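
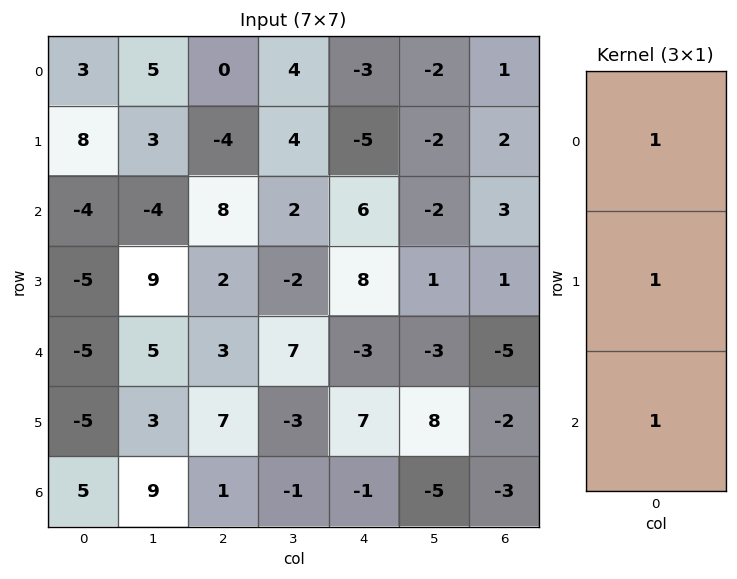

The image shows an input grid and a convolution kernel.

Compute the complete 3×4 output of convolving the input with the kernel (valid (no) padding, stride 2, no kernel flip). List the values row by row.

7 4 -2 6
-14 13 11 -1
-5 11 3 -10

Output[0,0]: The receptive field on the input at this output position is [3 / 8 / -4]. Elementwise product with the kernel and sum: 3·1 + 8·1 + -4·1.
Output[0,1]: The receptive field on the input at this output position is [0 / -4 / 8]. Elementwise product with the kernel and sum: 0·1 + -4·1 + 8·1.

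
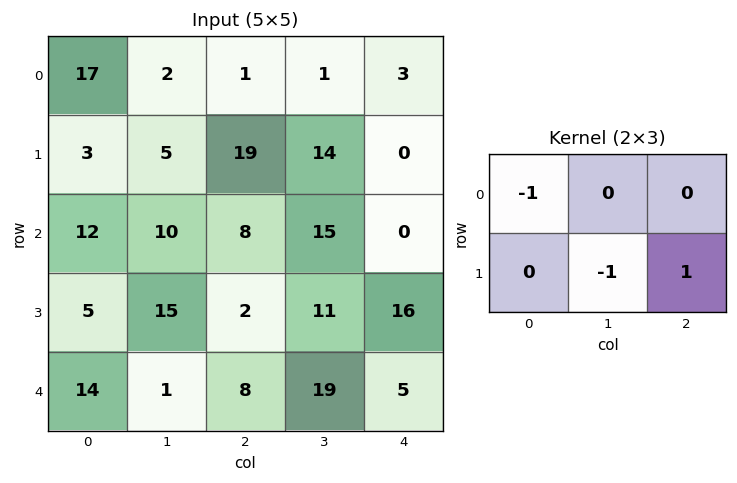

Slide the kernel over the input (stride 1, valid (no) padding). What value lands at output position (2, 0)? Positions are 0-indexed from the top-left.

The receptive field on the input at this output position is [12 10 8 / 5 15 2]. Elementwise product with the kernel and sum: 12·-1 + 15·-1 + 2·1.

-25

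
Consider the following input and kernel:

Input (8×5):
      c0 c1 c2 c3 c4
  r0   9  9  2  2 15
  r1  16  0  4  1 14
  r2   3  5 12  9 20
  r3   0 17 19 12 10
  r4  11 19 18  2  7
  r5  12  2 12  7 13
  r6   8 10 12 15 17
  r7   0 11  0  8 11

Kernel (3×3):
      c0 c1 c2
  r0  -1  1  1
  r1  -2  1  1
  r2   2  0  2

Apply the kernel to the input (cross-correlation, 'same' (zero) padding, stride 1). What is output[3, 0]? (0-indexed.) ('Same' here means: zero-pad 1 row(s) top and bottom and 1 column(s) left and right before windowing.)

The receptive field on the zero-padded input at this output position is [0 3 5 / 0 0 17 / 0 11 19]. Elementwise product with the kernel and sum: 0·-1 + 3·1 + 5·1 + 0·-2 + 0·1 + 17·1 + 0·2 + 19·2.

63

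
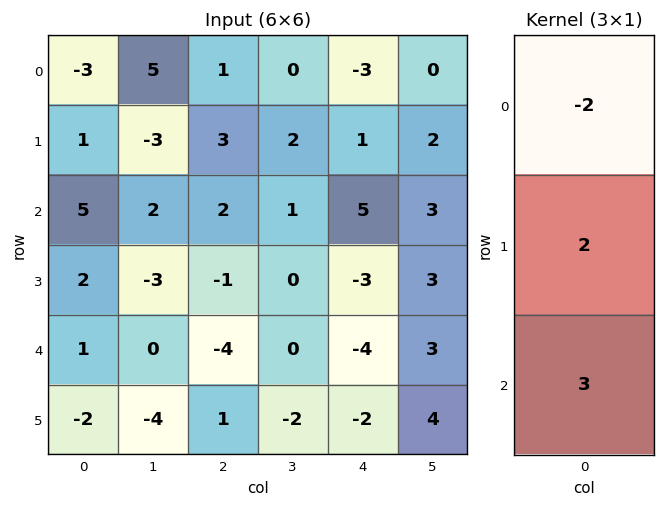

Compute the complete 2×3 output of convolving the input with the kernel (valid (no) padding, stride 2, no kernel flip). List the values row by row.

23 10 23
-3 -18 -28

Output[0,0]: The receptive field on the input at this output position is [-3 / 1 / 5]. Elementwise product with the kernel and sum: -3·-2 + 1·2 + 5·3.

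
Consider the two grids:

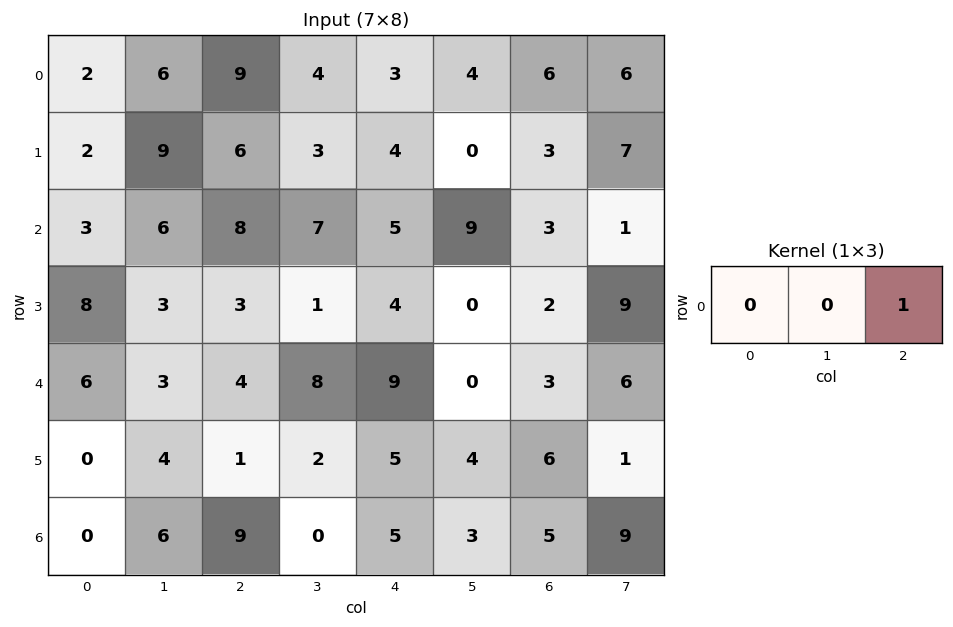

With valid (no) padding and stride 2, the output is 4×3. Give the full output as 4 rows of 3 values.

9 3 6
8 5 3
4 9 3
9 5 5

Output[0,0]: The receptive field on the input at this output position is [2 6 9]. Elementwise product with the kernel and sum: 9·1.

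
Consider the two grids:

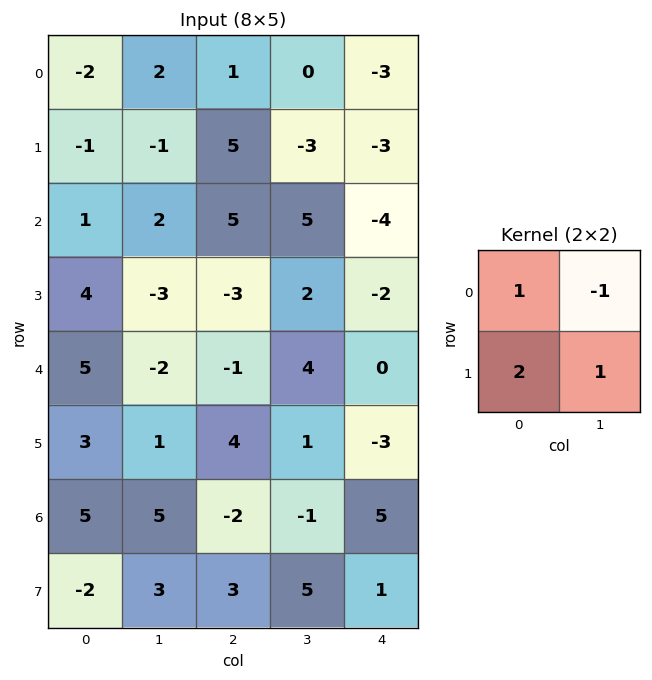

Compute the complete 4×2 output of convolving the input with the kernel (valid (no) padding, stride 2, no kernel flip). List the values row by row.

-7 8
4 -4
14 4
-1 10

Output[0,0]: The receptive field on the input at this output position is [-2 2 / -1 -1]. Elementwise product with the kernel and sum: -2·1 + 2·-1 + -1·2 + -1·1.
Output[0,1]: The receptive field on the input at this output position is [1 0 / 5 -3]. Elementwise product with the kernel and sum: 1·1 + 0·-1 + 5·2 + -3·1.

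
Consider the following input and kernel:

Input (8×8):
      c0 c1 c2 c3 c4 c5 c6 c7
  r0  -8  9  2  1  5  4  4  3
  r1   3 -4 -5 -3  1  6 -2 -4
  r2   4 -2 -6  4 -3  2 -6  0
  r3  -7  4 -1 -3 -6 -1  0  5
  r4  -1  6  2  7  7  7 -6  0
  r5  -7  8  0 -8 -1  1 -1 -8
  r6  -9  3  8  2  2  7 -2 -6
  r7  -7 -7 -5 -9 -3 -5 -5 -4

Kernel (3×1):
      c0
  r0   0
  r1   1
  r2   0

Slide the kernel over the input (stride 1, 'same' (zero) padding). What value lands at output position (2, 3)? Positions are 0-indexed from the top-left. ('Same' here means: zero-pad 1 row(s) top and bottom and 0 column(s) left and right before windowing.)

The receptive field on the zero-padded input at this output position is [-3 / 4 / -3]. Elementwise product with the kernel and sum: 4·1.

4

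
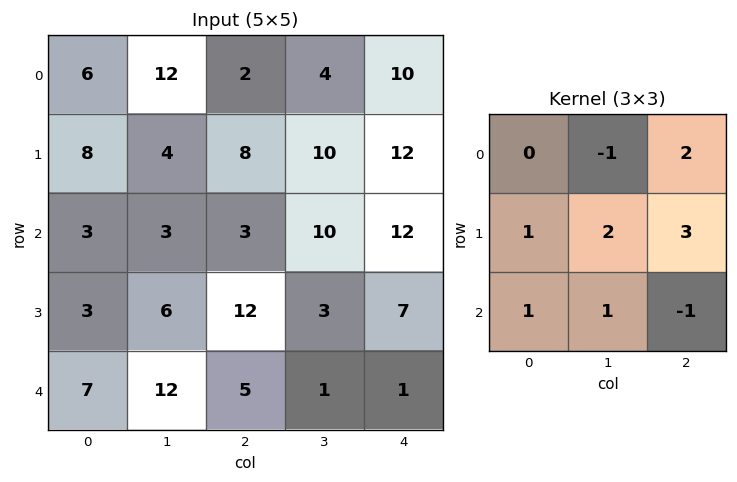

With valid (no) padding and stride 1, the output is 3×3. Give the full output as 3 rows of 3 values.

Output[0,0]: The receptive field on the input at this output position is [6 12 2 / 8 4 8 / 3 3 3]. Elementwise product with the kernel and sum: 12·-1 + 2·2 + 8·1 + 4·2 + 8·3 + 3·1 + 3·1 + 3·-1.
Output[0,1]: The receptive field on the input at this output position is [12 2 4 / 4 8 10 / 3 3 10]. Elementwise product with the kernel and sum: 2·-1 + 4·2 + 4·1 + 8·2 + 10·3 + 3·1 + 3·1 + 10·-1.

35 52 81
27 66 81
68 72 58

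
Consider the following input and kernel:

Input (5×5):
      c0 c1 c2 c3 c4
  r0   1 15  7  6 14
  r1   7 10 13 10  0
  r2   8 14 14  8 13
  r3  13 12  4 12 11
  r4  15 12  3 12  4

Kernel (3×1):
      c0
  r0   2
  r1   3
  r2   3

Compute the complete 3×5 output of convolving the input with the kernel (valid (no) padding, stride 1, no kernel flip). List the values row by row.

47 102 95 66 67
77 98 80 80 72
100 100 49 88 71

Output[0,0]: The receptive field on the input at this output position is [1 / 7 / 8]. Elementwise product with the kernel and sum: 1·2 + 7·3 + 8·3.
Output[0,1]: The receptive field on the input at this output position is [15 / 10 / 14]. Elementwise product with the kernel and sum: 15·2 + 10·3 + 14·3.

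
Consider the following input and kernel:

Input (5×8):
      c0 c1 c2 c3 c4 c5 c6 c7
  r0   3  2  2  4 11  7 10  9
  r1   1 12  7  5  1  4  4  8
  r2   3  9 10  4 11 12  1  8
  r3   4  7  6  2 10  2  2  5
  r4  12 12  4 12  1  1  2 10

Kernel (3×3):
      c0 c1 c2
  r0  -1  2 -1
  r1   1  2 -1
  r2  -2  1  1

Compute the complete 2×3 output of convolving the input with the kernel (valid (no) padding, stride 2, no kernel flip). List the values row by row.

30 6 -11
9 -8 25

Output[0,0]: The receptive field on the input at this output position is [3 2 2 / 1 12 7 / 3 9 10]. Elementwise product with the kernel and sum: 3·-1 + 2·2 + 2·-1 + 1·1 + 12·2 + 7·-1 + 3·-2 + 9·1 + 10·1.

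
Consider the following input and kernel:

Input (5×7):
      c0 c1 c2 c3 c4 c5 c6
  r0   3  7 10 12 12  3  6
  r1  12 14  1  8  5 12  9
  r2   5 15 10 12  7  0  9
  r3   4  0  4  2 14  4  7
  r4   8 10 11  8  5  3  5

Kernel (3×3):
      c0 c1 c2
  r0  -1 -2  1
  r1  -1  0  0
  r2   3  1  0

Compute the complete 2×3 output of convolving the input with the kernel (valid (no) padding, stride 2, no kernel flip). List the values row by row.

11 19 4
5 10 6

Output[0,0]: The receptive field on the input at this output position is [3 7 10 / 12 14 1 / 5 15 10]. Elementwise product with the kernel and sum: 3·-1 + 7·-2 + 10·1 + 12·-1 + 5·3 + 15·1.
Output[0,1]: The receptive field on the input at this output position is [10 12 12 / 1 8 5 / 10 12 7]. Elementwise product with the kernel and sum: 10·-1 + 12·-2 + 12·1 + 1·-1 + 10·3 + 12·1.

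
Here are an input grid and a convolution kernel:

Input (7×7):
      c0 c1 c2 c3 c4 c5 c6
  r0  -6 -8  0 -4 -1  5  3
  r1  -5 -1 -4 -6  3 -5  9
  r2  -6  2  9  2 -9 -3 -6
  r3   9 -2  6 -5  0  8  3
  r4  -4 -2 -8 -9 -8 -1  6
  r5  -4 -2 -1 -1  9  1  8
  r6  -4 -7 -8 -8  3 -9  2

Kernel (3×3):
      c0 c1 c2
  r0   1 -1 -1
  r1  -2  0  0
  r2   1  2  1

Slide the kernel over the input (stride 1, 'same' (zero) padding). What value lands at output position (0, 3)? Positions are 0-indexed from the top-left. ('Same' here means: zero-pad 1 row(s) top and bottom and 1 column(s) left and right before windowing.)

-13

The receptive field on the zero-padded input at this output position is [0 0 0 / 0 -4 -1 / -4 -6 3]. Elementwise product with the kernel and sum: 0·1 + 0·-1 + 0·-1 + 0·-2 + -4·1 + -6·2 + 3·1.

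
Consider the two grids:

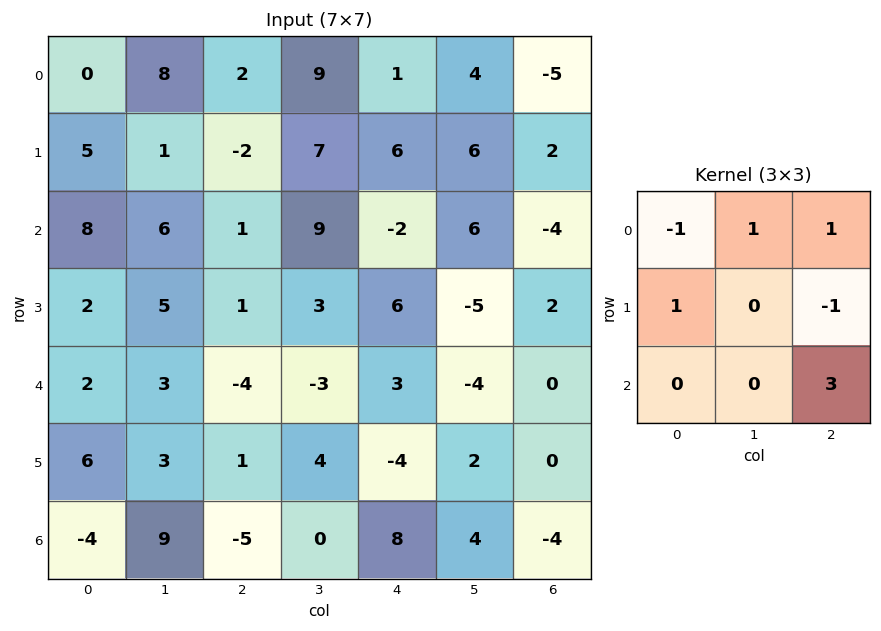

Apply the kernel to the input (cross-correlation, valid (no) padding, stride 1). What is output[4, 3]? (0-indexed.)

The receptive field on the input at this output position is [-3 3 -4 / 4 -4 2 / 0 8 4]. Elementwise product with the kernel and sum: -3·-1 + 3·1 + -4·1 + 4·1 + 2·-1 + 4·3.

16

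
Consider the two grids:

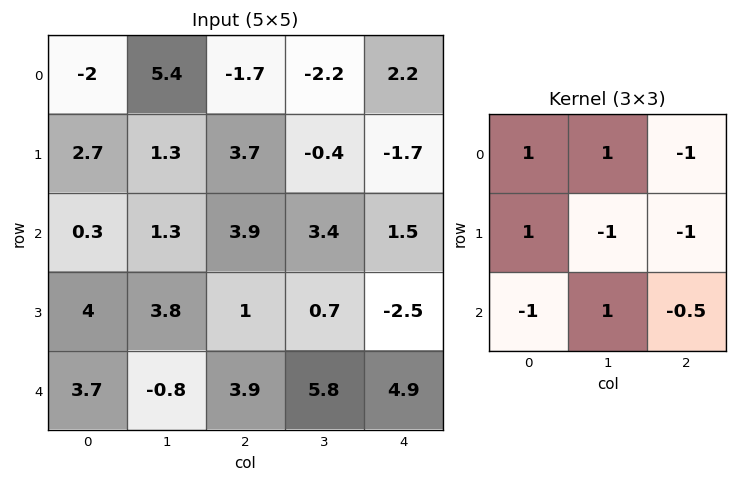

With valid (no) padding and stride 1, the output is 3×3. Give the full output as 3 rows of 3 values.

Output[0,0]: The receptive field on the input at this output position is [-2 5.4 -1.7 / 2.7 1.3 3.7 / 0.3 1.3 3.9]. Elementwise product with the kernel and sum: -2·1 + 5.4·1 + -1.7·-1 + 2.7·1 + 1.3·-1 + 3.7·-1 + 0.3·-1 + 1.3·1 + 3.9·-0.5.
Output[0,1]: The receptive field on the input at this output position is [5.4 -1.7 -2.2 / 1.3 3.7 -0.4 / 1.3 3.9 3.4]. Elementwise product with the kernel and sum: 5.4·1 + -1.7·1 + -2.2·-1 + 1.3·1 + 3.7·-1 + -0.4·-1 + 1.3·-1 + 3.9·1 + 3.4·-0.5.

1.85 4.8 -1.55
-5.3 -3.75 4.95
-9.55 5.7 8.05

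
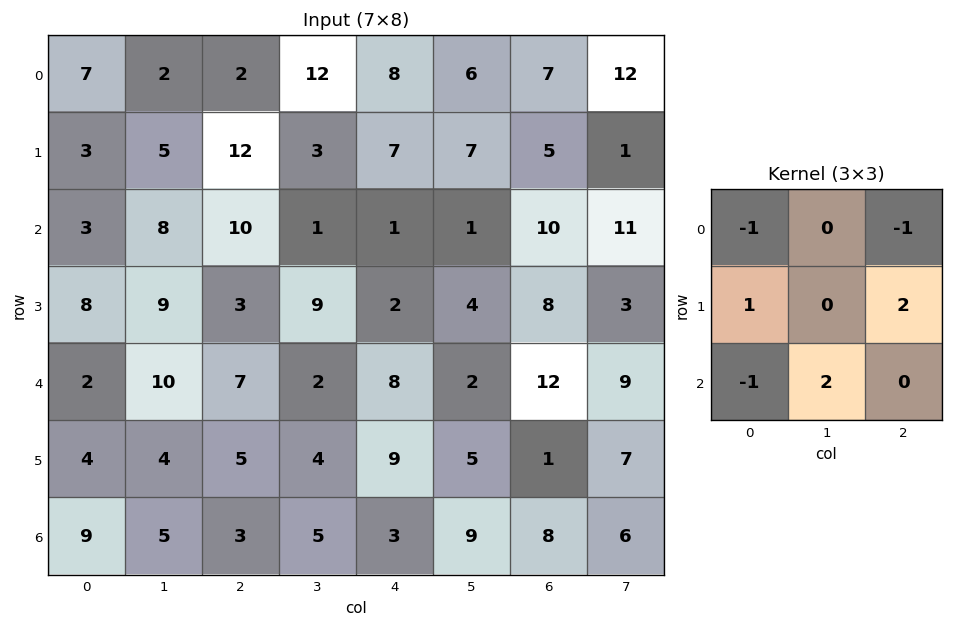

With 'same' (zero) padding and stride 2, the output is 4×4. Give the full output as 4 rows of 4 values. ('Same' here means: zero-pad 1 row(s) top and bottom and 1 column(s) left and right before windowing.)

Output[0,0]: The receptive field on the zero-padded input at this output position is [0 0 0 / 0 7 2 / 0 3 5]. Elementwise product with the kernel and sum: 0·-1 + 0·-1 + 0·1 + 2·2 + 0·-1 + 3·2.
Output[0,1]: The receptive field on the zero-padded input at this output position is [0 0 0 / 2 2 12 / 5 12 3]. Elementwise product with the kernel and sum: 0·-1 + 0·-1 + 2·1 + 12·2 + 5·-1 + 12·2.

10 45 35 33
27 -1 -12 27
19 2 7 10
6 7 14 9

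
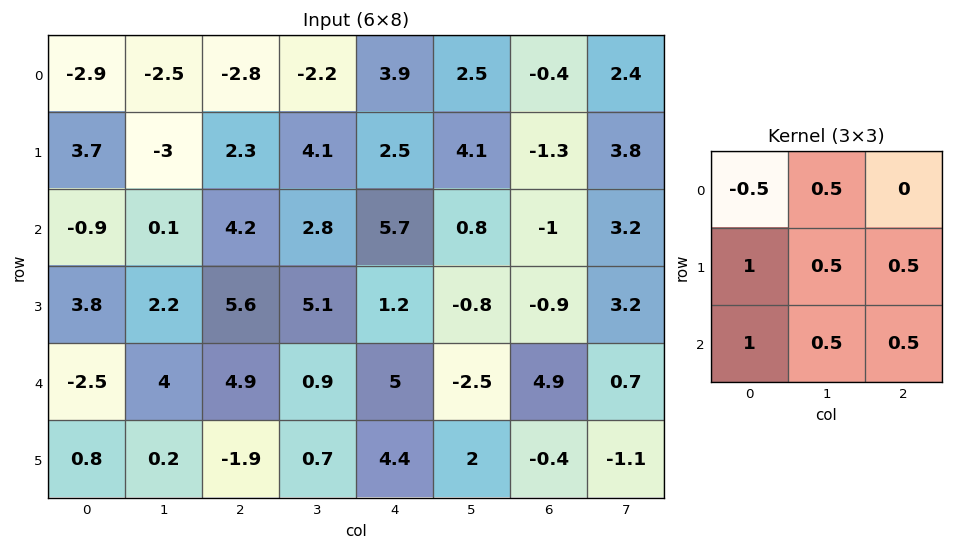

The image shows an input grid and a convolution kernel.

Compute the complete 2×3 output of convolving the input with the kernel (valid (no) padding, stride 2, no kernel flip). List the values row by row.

Output[0,0]: The receptive field on the input at this output position is [-2.9 -2.5 -2.8 / 3.7 -3 2.3 / -0.9 0.1 4.2]. Elementwise product with the kernel and sum: -2.9·-0.5 + -2.5·0.5 + 3.7·1 + -3·0.5 + 2.3·0.5 + -0.9·1 + 0.1·0.5 + 4.2·0.5.

4.8 14.35 8.8
10.15 15.9 4.1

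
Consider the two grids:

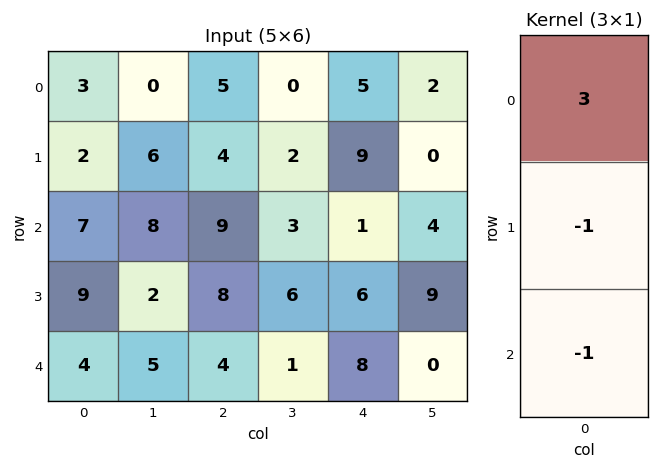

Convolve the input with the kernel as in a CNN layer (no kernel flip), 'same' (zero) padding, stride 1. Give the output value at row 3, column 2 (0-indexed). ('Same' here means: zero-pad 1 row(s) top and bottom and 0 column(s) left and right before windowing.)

15

The receptive field on the zero-padded input at this output position is [9 / 8 / 4]. Elementwise product with the kernel and sum: 9·3 + 8·-1 + 4·-1.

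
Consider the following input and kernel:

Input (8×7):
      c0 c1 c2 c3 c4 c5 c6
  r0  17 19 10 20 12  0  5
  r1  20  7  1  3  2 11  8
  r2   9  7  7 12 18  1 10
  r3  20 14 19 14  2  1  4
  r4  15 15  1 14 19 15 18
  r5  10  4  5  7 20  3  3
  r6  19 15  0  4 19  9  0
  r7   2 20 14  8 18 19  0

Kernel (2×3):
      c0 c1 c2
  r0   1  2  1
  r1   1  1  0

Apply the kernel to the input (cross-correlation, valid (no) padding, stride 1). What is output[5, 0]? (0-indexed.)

The receptive field on the input at this output position is [10 4 5 / 19 15 0]. Elementwise product with the kernel and sum: 10·1 + 4·2 + 5·1 + 19·1 + 15·1.

57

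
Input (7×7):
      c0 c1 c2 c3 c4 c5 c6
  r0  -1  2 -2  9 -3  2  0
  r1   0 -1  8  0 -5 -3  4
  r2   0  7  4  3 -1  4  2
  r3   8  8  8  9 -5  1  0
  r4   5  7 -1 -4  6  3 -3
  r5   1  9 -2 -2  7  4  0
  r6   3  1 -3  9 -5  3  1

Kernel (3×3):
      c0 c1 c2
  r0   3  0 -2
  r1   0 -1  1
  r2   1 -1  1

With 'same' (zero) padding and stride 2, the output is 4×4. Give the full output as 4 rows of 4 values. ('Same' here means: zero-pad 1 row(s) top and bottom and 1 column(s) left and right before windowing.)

2 2 7 -7
9 5 26 -10
-6 12 17 10
-20 43 -6 11

Output[0,0]: The receptive field on the zero-padded input at this output position is [0 0 0 / 0 -1 2 / 0 0 -1]. Elementwise product with the kernel and sum: 0·3 + 0·-2 + -1·-1 + 2·1 + 0·1 + 0·-1 + -1·1.
Output[0,1]: The receptive field on the zero-padded input at this output position is [0 0 0 / 2 -2 9 / -1 8 0]. Elementwise product with the kernel and sum: 0·3 + 0·-2 + -2·-1 + 9·1 + -1·1 + 8·-1 + 0·1.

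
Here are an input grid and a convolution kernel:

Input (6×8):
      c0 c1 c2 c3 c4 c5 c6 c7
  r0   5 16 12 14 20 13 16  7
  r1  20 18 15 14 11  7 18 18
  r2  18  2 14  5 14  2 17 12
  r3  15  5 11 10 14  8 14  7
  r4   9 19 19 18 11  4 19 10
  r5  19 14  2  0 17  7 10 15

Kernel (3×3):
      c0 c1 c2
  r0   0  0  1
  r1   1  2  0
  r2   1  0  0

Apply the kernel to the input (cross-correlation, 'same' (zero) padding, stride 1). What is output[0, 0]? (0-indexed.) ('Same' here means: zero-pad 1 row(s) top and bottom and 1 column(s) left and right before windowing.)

The receptive field on the zero-padded input at this output position is [0 0 0 / 0 5 16 / 0 20 18]. Elementwise product with the kernel and sum: 0·1 + 0·1 + 5·2 + 0·1.

10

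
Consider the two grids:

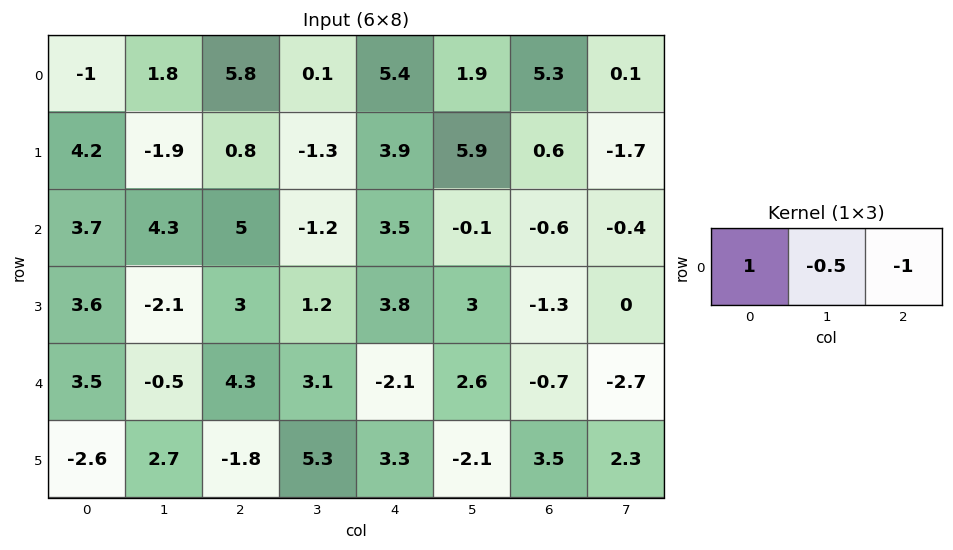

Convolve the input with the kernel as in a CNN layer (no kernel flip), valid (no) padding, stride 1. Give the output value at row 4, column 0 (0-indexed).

-0.55

The receptive field on the input at this output position is [3.5 -0.5 4.3]. Elementwise product with the kernel and sum: 3.5·1 + -0.5·-0.5 + 4.3·-1.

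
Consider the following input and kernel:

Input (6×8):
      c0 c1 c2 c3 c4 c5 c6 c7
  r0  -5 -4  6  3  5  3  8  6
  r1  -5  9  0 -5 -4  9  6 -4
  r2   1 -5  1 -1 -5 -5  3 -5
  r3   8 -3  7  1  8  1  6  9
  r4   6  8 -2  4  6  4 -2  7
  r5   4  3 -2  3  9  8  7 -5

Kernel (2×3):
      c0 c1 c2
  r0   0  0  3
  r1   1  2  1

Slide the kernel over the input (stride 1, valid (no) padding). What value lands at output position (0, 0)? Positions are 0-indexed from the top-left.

The receptive field on the input at this output position is [-5 -4 6 / -5 9 0]. Elementwise product with the kernel and sum: 6·3 + -5·1 + 9·2 + 0·1.

31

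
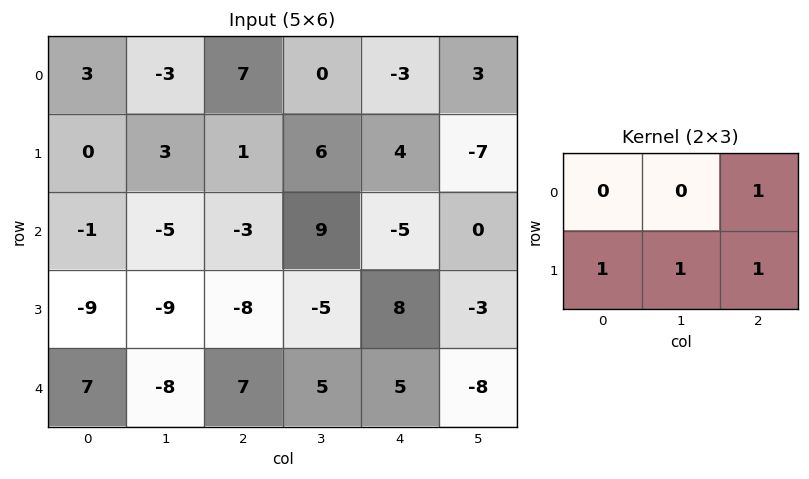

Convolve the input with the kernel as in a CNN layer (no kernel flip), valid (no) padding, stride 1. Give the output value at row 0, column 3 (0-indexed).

6

The receptive field on the input at this output position is [0 -3 3 / 6 4 -7]. Elementwise product with the kernel and sum: 3·1 + 6·1 + 4·1 + -7·1.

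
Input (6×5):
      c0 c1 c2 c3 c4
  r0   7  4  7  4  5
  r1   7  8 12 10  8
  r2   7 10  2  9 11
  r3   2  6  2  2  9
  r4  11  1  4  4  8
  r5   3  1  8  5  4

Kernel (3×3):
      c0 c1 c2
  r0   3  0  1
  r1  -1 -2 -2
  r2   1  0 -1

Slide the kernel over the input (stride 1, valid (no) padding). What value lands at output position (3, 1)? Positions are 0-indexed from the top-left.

-1

The receptive field on the input at this output position is [6 2 2 / 1 4 4 / 1 8 5]. Elementwise product with the kernel and sum: 6·3 + 2·1 + 1·-1 + 4·-2 + 4·-2 + 1·1 + 5·-1.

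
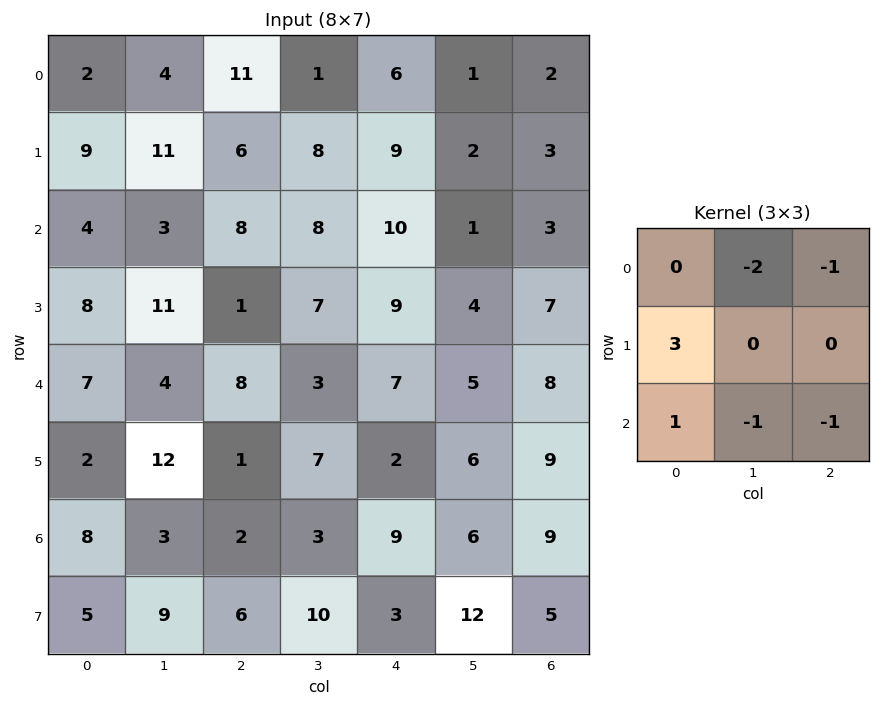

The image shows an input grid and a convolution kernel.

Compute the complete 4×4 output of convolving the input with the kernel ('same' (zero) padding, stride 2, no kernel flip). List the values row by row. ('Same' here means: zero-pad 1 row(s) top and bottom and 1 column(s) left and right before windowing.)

Output[0,0]: The receptive field on the zero-padded input at this output position is [0 0 0 / 0 2 4 / 0 9 11]. Elementwise product with the kernel and sum: 0·-2 + 0·-1 + 0·3 + 0·1 + 9·-1 + 11·-1.

-20 9 0 2
-48 -8 -2 -6
-41 7 -14 -2
-30 -7 -6 7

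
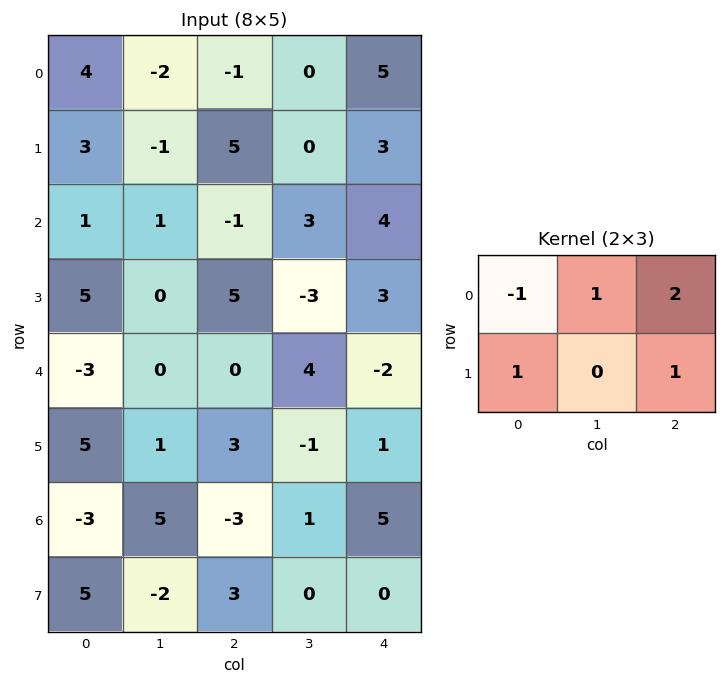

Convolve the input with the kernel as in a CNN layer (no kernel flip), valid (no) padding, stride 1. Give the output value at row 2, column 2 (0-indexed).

The receptive field on the input at this output position is [-1 3 4 / 5 -3 3]. Elementwise product with the kernel and sum: -1·-1 + 3·1 + 4·2 + 5·1 + 3·1.

20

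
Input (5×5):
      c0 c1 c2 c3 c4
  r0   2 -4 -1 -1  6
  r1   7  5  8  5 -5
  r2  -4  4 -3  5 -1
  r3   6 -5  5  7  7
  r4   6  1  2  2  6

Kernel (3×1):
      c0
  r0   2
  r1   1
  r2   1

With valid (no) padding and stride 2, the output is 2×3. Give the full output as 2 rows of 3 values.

7 3 6
4 1 11

Output[0,0]: The receptive field on the input at this output position is [2 / 7 / -4]. Elementwise product with the kernel and sum: 2·2 + 7·1 + -4·1.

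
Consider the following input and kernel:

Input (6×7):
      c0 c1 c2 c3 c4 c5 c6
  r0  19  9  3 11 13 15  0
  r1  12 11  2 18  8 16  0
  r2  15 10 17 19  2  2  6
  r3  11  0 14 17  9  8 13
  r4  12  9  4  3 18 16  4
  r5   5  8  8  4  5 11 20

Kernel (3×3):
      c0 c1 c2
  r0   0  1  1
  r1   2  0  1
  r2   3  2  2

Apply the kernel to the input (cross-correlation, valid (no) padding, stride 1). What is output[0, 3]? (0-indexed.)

The receptive field on the input at this output position is [11 13 15 / 18 8 16 / 19 2 2]. Elementwise product with the kernel and sum: 13·1 + 15·1 + 18·2 + 16·1 + 19·3 + 2·2 + 2·2.

145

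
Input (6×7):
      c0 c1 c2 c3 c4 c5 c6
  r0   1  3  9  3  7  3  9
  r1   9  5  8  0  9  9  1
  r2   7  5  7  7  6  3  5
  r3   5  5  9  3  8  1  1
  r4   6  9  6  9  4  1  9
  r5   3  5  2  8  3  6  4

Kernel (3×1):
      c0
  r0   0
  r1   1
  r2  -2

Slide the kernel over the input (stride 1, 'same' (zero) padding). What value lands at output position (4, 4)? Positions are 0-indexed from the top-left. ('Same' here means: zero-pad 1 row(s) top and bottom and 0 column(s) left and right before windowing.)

The receptive field on the zero-padded input at this output position is [8 / 4 / 3]. Elementwise product with the kernel and sum: 4·1 + 3·-2.

-2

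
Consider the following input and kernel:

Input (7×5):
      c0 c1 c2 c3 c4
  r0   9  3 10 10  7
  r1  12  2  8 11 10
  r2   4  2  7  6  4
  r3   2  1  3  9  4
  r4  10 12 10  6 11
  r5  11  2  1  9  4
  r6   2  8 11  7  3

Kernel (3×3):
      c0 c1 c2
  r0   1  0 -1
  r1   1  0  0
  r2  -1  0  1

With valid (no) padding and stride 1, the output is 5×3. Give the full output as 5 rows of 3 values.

14 -1 8
9 1 6
-1 -9 7
-1 11 12
20 7 -8

Output[0,0]: The receptive field on the input at this output position is [9 3 10 / 12 2 8 / 4 2 7]. Elementwise product with the kernel and sum: 9·1 + 10·-1 + 12·1 + 4·-1 + 7·1.
Output[0,1]: The receptive field on the input at this output position is [3 10 10 / 2 8 11 / 2 7 6]. Elementwise product with the kernel and sum: 3·1 + 10·-1 + 2·1 + 2·-1 + 6·1.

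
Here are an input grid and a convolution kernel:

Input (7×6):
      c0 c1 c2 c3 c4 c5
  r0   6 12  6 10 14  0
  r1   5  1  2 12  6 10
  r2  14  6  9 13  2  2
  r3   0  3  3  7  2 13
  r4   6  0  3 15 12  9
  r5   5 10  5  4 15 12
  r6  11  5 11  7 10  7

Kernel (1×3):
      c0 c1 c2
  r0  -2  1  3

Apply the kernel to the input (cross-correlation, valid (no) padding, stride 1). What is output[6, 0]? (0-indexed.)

The receptive field on the input at this output position is [11 5 11]. Elementwise product with the kernel and sum: 11·-2 + 5·1 + 11·3.

16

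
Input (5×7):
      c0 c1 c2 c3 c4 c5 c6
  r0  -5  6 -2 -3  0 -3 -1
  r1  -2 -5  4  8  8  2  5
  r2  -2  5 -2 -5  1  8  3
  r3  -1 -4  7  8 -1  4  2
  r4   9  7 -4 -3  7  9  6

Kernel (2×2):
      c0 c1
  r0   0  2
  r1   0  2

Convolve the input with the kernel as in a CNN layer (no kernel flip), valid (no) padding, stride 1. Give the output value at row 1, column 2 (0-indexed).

The receptive field on the input at this output position is [4 8 / -2 -5]. Elementwise product with the kernel and sum: 8·2 + -5·2.

6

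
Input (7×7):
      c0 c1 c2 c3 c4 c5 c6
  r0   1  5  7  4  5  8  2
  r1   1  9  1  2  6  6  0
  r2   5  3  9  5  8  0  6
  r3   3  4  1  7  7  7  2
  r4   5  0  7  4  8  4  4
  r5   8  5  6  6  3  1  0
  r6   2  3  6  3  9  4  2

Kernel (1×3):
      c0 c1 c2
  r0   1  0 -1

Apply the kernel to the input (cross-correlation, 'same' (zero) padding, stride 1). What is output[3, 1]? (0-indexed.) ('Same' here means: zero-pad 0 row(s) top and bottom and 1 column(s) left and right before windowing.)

2

The receptive field on the zero-padded input at this output position is [3 4 1]. Elementwise product with the kernel and sum: 3·1 + 1·-1.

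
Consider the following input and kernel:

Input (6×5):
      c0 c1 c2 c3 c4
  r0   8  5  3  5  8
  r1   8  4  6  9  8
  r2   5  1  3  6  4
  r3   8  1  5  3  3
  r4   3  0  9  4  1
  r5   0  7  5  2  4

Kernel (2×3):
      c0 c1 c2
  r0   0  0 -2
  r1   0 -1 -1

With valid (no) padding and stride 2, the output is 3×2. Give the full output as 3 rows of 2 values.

-16 -33
-12 -14
-30 -8

Output[0,0]: The receptive field on the input at this output position is [8 5 3 / 8 4 6]. Elementwise product with the kernel and sum: 3·-2 + 4·-1 + 6·-1.
Output[0,1]: The receptive field on the input at this output position is [3 5 8 / 6 9 8]. Elementwise product with the kernel and sum: 8·-2 + 9·-1 + 8·-1.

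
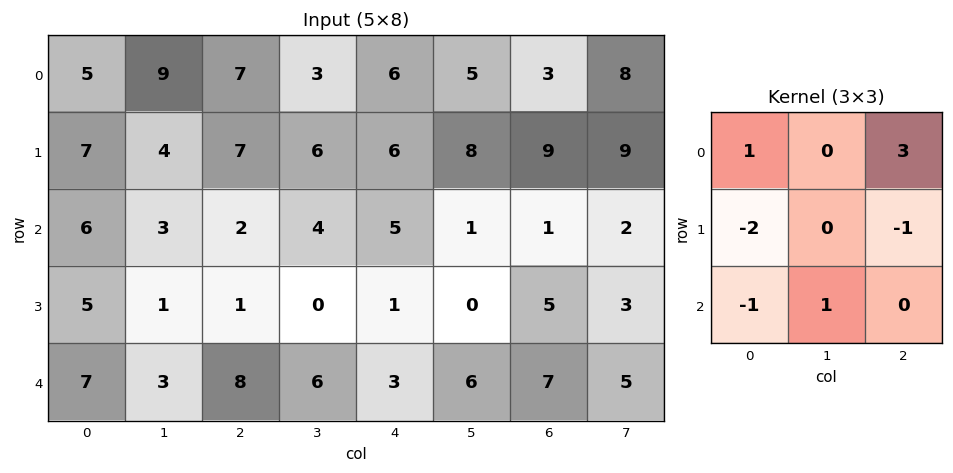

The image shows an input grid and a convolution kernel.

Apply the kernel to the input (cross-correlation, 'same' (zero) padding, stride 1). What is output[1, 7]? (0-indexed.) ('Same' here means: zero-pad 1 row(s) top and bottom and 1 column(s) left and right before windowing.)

-14

The receptive field on the zero-padded input at this output position is [3 8 0 / 9 9 0 / 1 2 0]. Elementwise product with the kernel and sum: 3·1 + 0·3 + 9·-2 + 0·-1 + 1·-1 + 2·1.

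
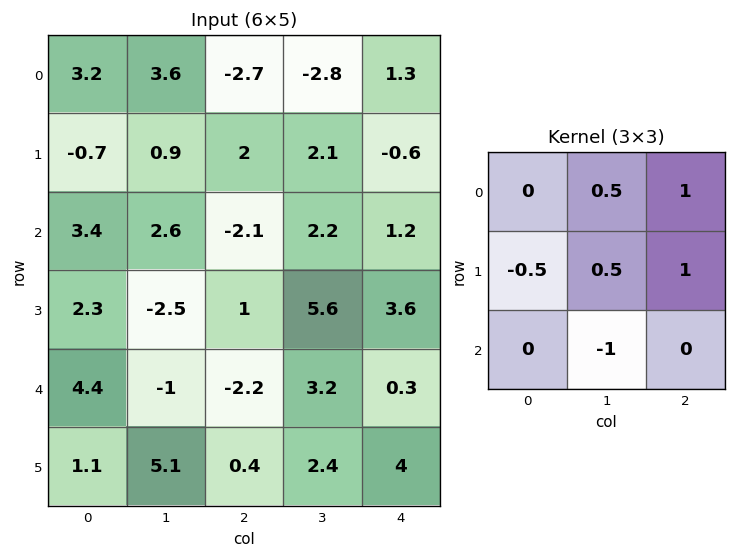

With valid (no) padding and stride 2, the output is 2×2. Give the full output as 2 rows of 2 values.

Output[0,0]: The receptive field on the input at this output position is [3.2 3.6 -2.7 / -0.7 0.9 2 / 3.4 2.6 -2.1]. Elementwise product with the kernel and sum: 3.6·0.5 + -2.7·1 + -0.7·-0.5 + 0.9·0.5 + 2·1 + 2.6·-1.
Output[0,1]: The receptive field on the input at this output position is [-2.7 -2.8 1.3 / 2 2.1 -0.6 / -2.1 2.2 1.2]. Elementwise product with the kernel and sum: -2.8·0.5 + 1.3·1 + 2·-0.5 + 2.1·0.5 + -0.6·1 + 2.2·-1.

-0.7 -2.85
-1.2 5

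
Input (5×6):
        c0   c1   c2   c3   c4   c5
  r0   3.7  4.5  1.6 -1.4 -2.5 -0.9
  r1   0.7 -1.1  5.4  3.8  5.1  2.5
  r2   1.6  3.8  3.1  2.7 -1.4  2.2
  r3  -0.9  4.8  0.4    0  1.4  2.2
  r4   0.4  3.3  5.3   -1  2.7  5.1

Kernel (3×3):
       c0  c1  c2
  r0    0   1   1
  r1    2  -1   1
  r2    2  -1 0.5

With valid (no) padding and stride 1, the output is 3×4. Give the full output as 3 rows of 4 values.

14.95 2.25 11 9.5
0.4 25.6 12.5 16.3
0.85 15.8 16.45 -0.55

Output[0,0]: The receptive field on the input at this output position is [3.7 4.5 1.6 / 0.7 -1.1 5.4 / 1.6 3.8 3.1]. Elementwise product with the kernel and sum: 4.5·1 + 1.6·1 + 0.7·2 + -1.1·-1 + 5.4·1 + 1.6·2 + 3.8·-1 + 3.1·0.5.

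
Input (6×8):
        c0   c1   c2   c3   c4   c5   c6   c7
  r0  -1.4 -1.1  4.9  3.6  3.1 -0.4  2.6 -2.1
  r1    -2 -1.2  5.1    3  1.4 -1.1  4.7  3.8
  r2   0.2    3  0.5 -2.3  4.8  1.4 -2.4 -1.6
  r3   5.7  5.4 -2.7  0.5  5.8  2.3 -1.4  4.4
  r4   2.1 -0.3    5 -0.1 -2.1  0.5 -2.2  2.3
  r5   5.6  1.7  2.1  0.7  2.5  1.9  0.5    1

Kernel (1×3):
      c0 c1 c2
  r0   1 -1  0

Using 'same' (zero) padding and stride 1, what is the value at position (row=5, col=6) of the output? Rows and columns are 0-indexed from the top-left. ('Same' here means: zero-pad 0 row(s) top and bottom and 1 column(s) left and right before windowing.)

The receptive field on the zero-padded input at this output position is [1.9 0.5 1]. Elementwise product with the kernel and sum: 1.9·1 + 0.5·-1.

1.4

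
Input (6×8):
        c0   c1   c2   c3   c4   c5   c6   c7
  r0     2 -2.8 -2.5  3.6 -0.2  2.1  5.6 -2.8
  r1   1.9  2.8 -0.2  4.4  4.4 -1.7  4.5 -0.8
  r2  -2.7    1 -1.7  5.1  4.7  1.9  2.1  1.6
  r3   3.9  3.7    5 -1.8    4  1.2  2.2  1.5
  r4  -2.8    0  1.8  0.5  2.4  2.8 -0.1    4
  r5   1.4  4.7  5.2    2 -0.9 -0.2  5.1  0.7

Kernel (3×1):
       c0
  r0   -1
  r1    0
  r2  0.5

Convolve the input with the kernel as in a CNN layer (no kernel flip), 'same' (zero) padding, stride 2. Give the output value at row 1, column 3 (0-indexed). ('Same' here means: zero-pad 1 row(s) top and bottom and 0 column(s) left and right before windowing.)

The receptive field on the zero-padded input at this output position is [4.5 / 2.1 / 2.2]. Elementwise product with the kernel and sum: 4.5·-1 + 2.2·0.5.

-3.4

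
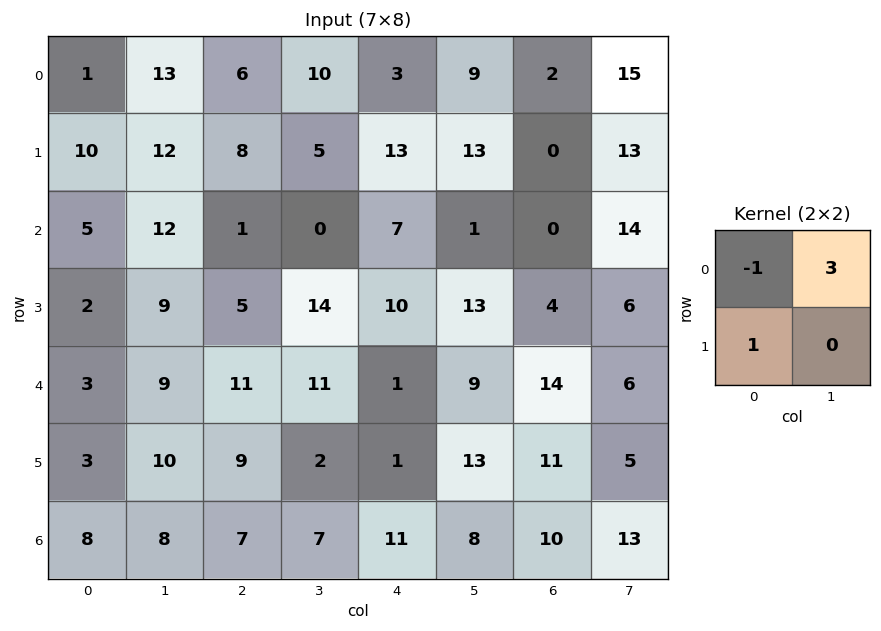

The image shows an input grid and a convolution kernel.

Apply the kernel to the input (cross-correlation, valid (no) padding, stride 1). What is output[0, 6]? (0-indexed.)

43

The receptive field on the input at this output position is [2 15 / 0 13]. Elementwise product with the kernel and sum: 2·-1 + 15·3 + 0·1.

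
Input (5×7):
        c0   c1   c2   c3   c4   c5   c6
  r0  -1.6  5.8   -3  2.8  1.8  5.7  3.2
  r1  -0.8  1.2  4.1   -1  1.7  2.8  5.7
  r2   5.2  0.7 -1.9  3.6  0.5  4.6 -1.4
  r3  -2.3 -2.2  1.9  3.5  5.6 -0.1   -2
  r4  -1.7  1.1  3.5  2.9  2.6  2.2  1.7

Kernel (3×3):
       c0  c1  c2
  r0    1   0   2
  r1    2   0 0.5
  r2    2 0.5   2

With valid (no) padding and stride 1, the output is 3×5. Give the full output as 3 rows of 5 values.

Output[0,0]: The receptive field on the input at this output position is [-1.6 5.8 -3 / -0.8 1.2 4.1 / 5.2 0.7 -1.9]. Elementwise product with the kernel and sum: -1.6·1 + -3·2 + -0.8·2 + 4.1·0.5 + 5.2·2 + 0.7·0.5 + -1.9·2.

-0.2 20.95 8.65 30.25 14.95
14.95 5.95 20.7 23.7 20.55
1.9 15 19.35 31.25 17.6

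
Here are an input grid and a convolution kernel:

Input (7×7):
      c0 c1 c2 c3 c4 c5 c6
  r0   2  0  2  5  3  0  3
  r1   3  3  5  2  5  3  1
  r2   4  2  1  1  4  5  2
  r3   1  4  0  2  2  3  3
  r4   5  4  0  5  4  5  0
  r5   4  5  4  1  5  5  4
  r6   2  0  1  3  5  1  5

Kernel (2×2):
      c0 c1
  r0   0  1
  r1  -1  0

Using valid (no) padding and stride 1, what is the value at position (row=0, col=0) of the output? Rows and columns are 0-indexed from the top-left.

-3

The receptive field on the input at this output position is [2 0 / 3 3]. Elementwise product with the kernel and sum: 0·1 + 3·-1.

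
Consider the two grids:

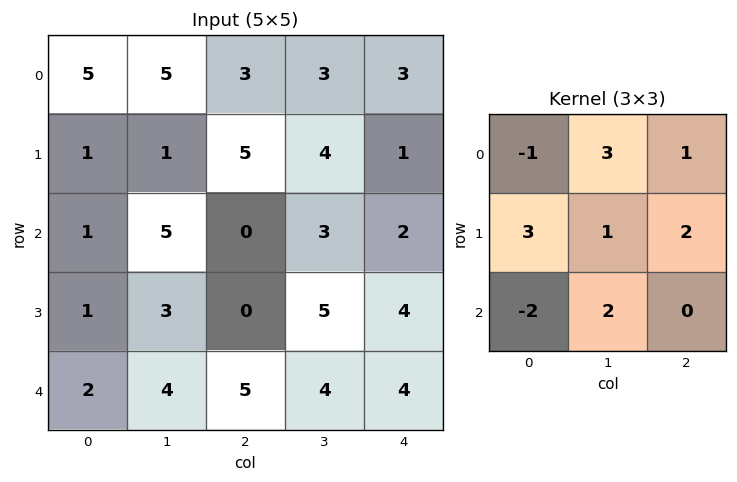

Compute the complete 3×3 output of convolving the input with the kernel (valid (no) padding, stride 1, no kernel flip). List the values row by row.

Output[0,0]: The receptive field on the input at this output position is [5 5 3 / 1 1 5 / 1 5 0]. Elementwise product with the kernel and sum: 5·-1 + 5·3 + 3·1 + 1·3 + 1·1 + 5·2 + 1·-2 + 5·2.
Output[0,1]: The receptive field on the input at this output position is [5 3 3 / 1 5 4 / 5 0 3]. Elementwise product with the kernel and sum: 5·-1 + 3·3 + 3·1 + 1·3 + 5·1 + 4·2 + 5·-2 + 0·2.

35 13 36
19 33 25
24 19 22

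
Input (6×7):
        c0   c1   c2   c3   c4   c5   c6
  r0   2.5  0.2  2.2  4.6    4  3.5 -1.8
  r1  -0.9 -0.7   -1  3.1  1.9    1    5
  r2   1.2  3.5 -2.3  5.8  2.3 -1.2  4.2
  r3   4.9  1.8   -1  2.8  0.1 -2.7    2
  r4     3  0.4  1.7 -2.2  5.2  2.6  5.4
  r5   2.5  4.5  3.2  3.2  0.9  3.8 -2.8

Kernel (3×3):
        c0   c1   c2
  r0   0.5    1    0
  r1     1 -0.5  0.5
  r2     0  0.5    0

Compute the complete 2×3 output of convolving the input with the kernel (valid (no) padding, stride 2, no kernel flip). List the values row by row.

2.15 7 8.8
7.8 1.2 3.7

Output[0,0]: The receptive field on the input at this output position is [2.5 0.2 2.2 / -0.9 -0.7 -1 / 1.2 3.5 -2.3]. Elementwise product with the kernel and sum: 2.5·0.5 + 0.2·1 + -0.9·1 + -0.7·-0.5 + -1·0.5 + 3.5·0.5.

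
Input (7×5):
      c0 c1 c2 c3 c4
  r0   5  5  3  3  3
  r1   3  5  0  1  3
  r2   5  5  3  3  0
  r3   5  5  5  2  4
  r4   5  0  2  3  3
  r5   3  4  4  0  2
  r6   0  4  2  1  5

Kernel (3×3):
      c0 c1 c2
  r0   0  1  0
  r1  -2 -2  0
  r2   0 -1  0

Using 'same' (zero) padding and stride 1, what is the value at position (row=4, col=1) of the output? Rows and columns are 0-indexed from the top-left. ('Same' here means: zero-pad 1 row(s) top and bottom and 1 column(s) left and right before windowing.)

The receptive field on the zero-padded input at this output position is [5 5 5 / 5 0 2 / 3 4 4]. Elementwise product with the kernel and sum: 5·1 + 5·-2 + 0·-2 + 4·-1.

-9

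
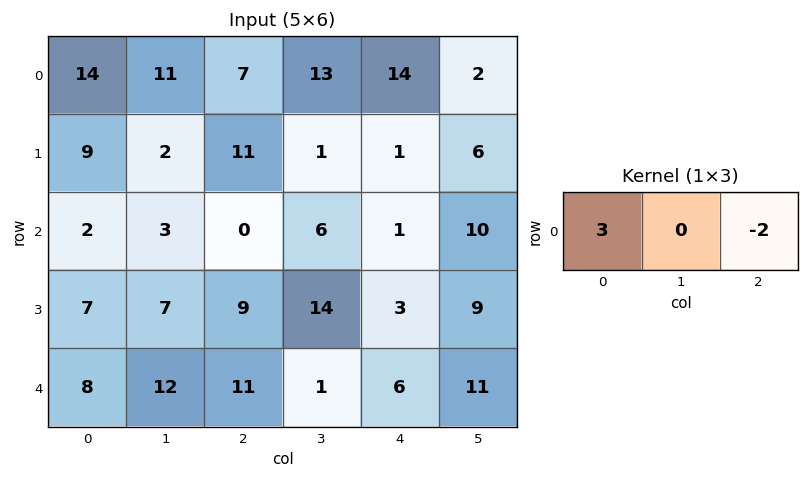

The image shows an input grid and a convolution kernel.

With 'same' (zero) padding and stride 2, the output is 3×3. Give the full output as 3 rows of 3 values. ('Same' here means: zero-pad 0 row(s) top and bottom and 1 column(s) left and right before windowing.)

-22 7 35
-6 -3 -2
-24 34 -19

Output[0,0]: The receptive field on the zero-padded input at this output position is [0 14 11]. Elementwise product with the kernel and sum: 0·3 + 11·-2.
Output[0,1]: The receptive field on the zero-padded input at this output position is [11 7 13]. Elementwise product with the kernel and sum: 11·3 + 13·-2.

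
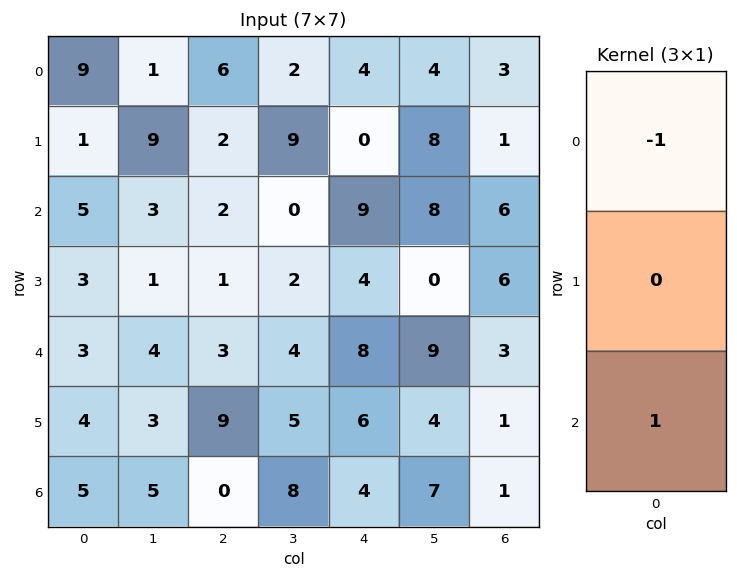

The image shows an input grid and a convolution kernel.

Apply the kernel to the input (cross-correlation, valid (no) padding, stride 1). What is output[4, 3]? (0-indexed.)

The receptive field on the input at this output position is [4 / 5 / 8]. Elementwise product with the kernel and sum: 4·-1 + 8·1.

4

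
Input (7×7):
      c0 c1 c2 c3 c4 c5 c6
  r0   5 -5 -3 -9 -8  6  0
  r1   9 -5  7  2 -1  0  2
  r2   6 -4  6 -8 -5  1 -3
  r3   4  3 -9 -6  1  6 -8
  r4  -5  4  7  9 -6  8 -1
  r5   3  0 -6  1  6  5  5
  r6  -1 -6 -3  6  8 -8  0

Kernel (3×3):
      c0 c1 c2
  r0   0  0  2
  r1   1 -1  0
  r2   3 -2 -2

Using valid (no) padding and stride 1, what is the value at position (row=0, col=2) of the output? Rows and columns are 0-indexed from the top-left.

The receptive field on the input at this output position is [-3 -9 -8 / 7 2 -1 / 6 -8 -5]. Elementwise product with the kernel and sum: -8·2 + 7·1 + 2·-1 + 6·3 + -8·-2 + -5·-2.

33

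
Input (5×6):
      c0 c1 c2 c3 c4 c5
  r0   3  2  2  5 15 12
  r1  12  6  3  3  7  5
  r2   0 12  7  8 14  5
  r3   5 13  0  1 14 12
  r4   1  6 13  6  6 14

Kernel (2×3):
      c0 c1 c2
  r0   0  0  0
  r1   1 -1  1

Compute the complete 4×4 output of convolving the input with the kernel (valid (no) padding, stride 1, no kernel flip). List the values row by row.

9 6 7 1
-5 13 13 -1
-8 14 13 -1
8 -1 13 14

Output[0,0]: The receptive field on the input at this output position is [3 2 2 / 12 6 3]. Elementwise product with the kernel and sum: 12·1 + 6·-1 + 3·1.
Output[0,1]: The receptive field on the input at this output position is [2 2 5 / 6 3 3]. Elementwise product with the kernel and sum: 6·1 + 3·-1 + 3·1.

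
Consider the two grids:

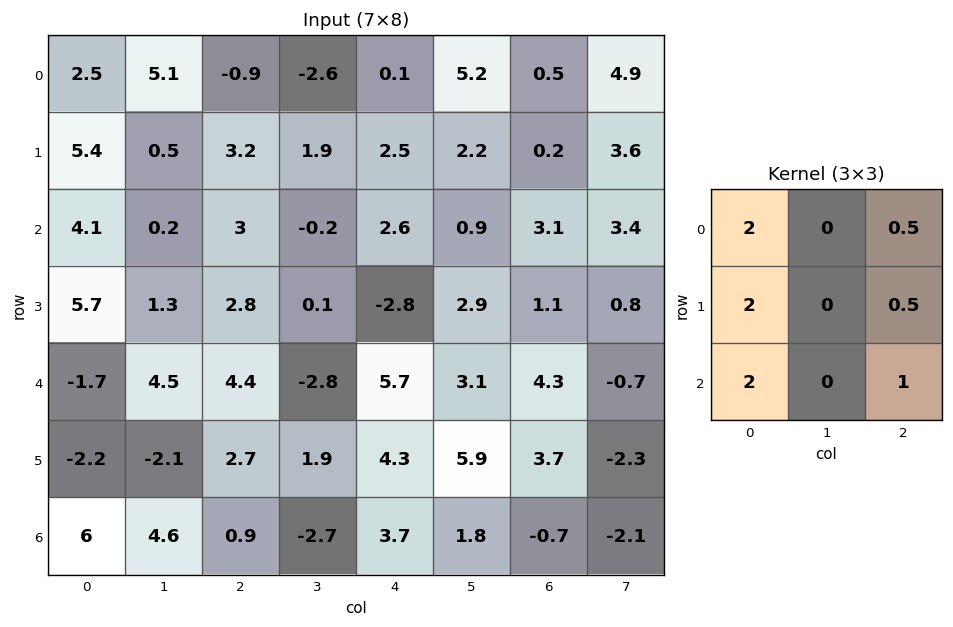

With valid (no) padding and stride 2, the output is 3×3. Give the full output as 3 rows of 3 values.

28.15 14.5 13.85
23.5 26 17.4
8.65 24.7 30.7

Output[0,0]: The receptive field on the input at this output position is [2.5 5.1 -0.9 / 5.4 0.5 3.2 / 4.1 0.2 3]. Elementwise product with the kernel and sum: 2.5·2 + -0.9·0.5 + 5.4·2 + 3.2·0.5 + 4.1·2 + 3·1.
Output[0,1]: The receptive field on the input at this output position is [-0.9 -2.6 0.1 / 3.2 1.9 2.5 / 3 -0.2 2.6]. Elementwise product with the kernel and sum: -0.9·2 + 0.1·0.5 + 3.2·2 + 2.5·0.5 + 3·2 + 2.6·1.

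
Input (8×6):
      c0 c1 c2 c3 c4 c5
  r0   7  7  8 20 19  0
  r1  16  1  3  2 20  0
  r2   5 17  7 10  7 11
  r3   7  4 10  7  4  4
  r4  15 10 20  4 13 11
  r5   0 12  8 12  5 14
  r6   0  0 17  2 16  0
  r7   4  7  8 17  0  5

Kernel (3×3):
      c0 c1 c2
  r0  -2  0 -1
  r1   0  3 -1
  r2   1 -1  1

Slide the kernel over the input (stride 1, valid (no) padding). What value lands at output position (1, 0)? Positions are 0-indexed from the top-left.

22

The receptive field on the input at this output position is [16 1 3 / 5 17 7 / 7 4 10]. Elementwise product with the kernel and sum: 16·-2 + 3·-1 + 17·3 + 7·-1 + 7·1 + 4·-1 + 10·1.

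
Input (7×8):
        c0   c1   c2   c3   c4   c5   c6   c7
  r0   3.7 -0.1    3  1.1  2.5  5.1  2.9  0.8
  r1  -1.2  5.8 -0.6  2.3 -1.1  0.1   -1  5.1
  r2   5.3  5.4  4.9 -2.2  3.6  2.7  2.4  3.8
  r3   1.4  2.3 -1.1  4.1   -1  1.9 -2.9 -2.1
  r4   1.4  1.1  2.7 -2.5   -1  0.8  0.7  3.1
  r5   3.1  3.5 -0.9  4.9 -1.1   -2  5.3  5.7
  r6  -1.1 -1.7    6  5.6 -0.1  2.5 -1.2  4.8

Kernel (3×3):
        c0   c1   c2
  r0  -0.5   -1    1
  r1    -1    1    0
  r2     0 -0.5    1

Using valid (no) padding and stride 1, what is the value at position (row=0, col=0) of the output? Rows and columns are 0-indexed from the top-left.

10.45

The receptive field on the input at this output position is [3.7 -0.1 3 / -1.2 5.8 -0.6 / 5.3 5.4 4.9]. Elementwise product with the kernel and sum: 3.7·-0.5 + -0.1·-1 + 3·1 + -1.2·-1 + 5.8·1 + 5.4·-0.5 + 4.9·1.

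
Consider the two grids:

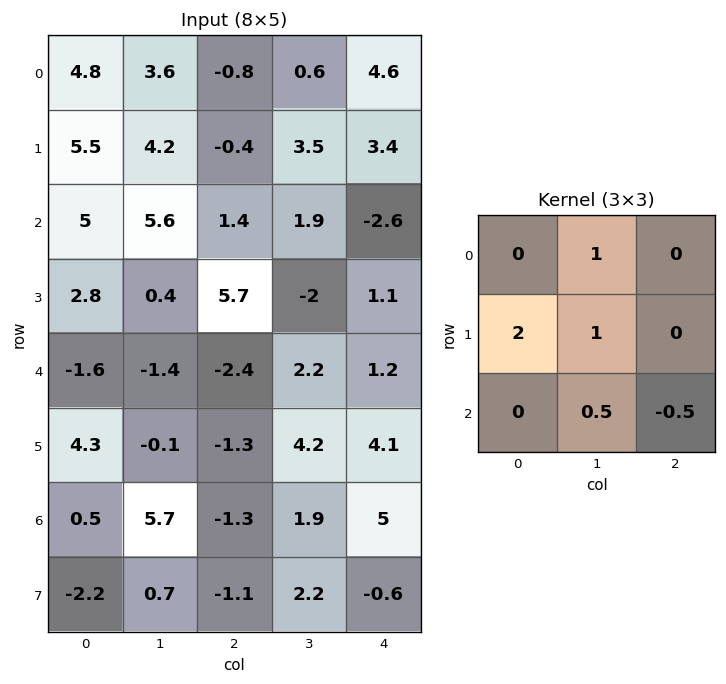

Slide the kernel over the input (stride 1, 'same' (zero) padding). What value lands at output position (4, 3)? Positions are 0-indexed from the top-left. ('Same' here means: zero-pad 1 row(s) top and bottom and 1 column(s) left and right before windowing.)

The receptive field on the zero-padded input at this output position is [5.7 -2 1.1 / -2.4 2.2 1.2 / -1.3 4.2 4.1]. Elementwise product with the kernel and sum: -2·1 + -2.4·2 + 2.2·1 + 4.2·0.5 + 4.1·-0.5.

-4.55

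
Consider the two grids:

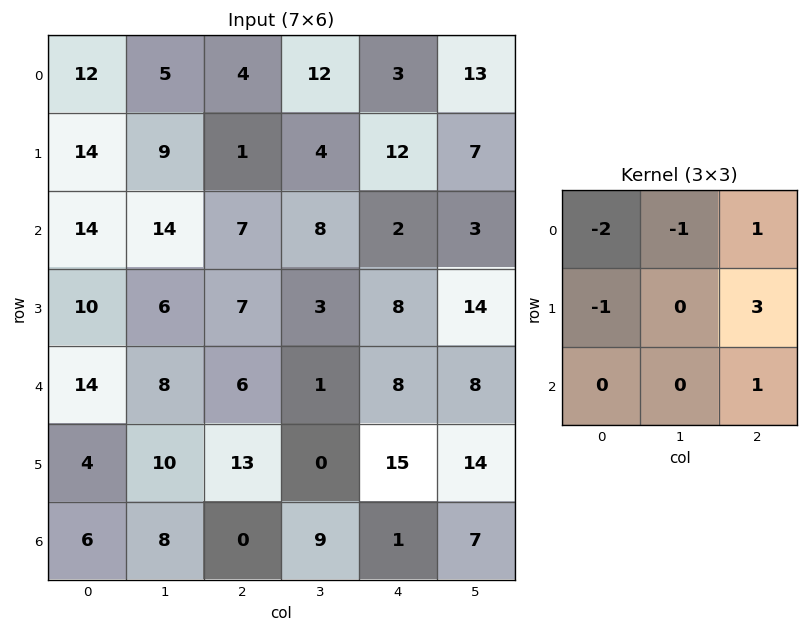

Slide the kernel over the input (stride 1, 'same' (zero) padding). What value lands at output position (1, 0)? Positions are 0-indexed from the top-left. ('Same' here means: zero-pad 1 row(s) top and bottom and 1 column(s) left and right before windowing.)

34

The receptive field on the zero-padded input at this output position is [0 12 5 / 0 14 9 / 0 14 14]. Elementwise product with the kernel and sum: 0·-2 + 12·-1 + 5·1 + 0·-1 + 9·3 + 14·1.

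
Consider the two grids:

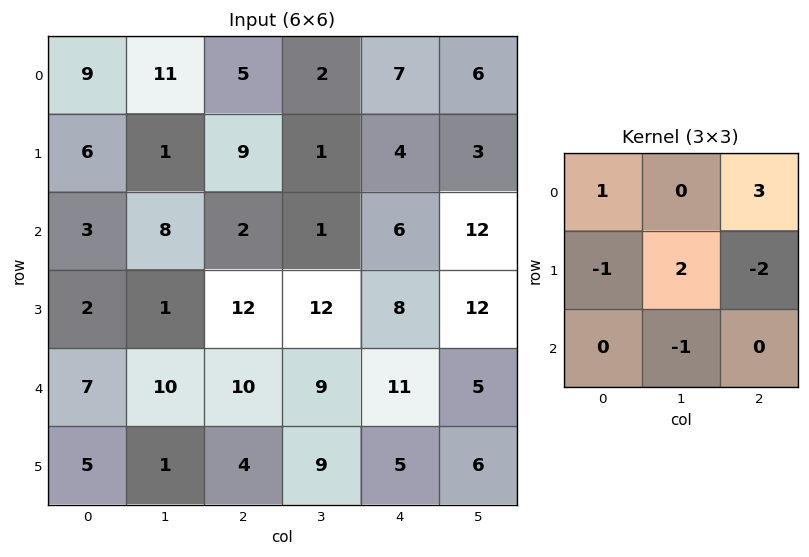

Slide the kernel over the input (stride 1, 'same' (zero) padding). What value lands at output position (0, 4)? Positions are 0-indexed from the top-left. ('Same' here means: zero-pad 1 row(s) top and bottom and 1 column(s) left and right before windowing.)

The receptive field on the zero-padded input at this output position is [0 0 0 / 2 7 6 / 1 4 3]. Elementwise product with the kernel and sum: 0·1 + 0·3 + 2·-1 + 7·2 + 6·-2 + 4·-1.

-4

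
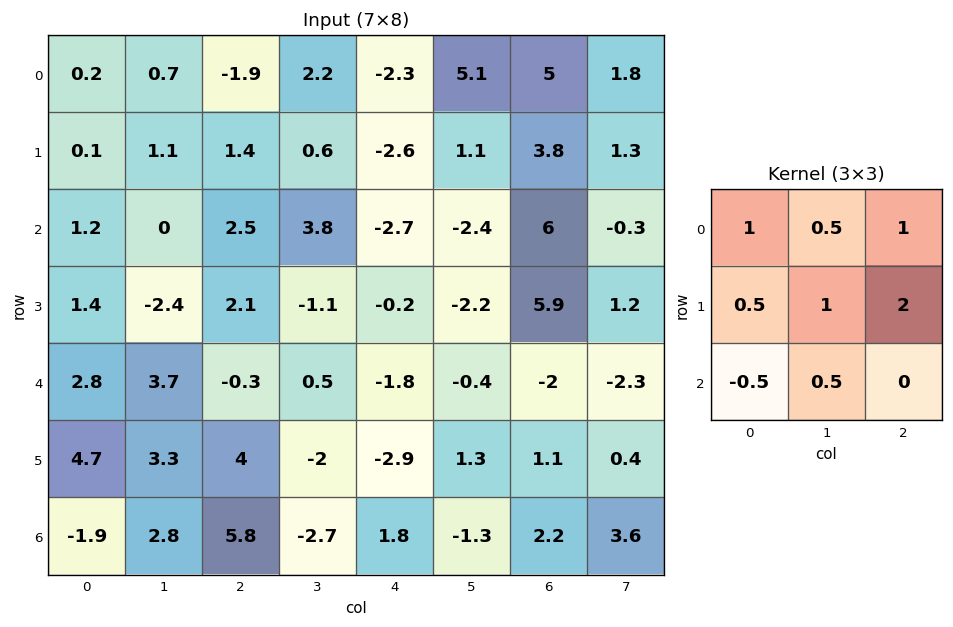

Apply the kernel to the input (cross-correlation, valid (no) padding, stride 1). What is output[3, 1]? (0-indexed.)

0.45

The receptive field on the input at this output position is [-2.4 2.1 -1.1 / 3.7 -0.3 0.5 / 3.3 4 -2]. Elementwise product with the kernel and sum: -2.4·1 + 2.1·0.5 + -1.1·1 + 3.7·0.5 + -0.3·1 + 0.5·2 + 3.3·-0.5 + 4·0.5.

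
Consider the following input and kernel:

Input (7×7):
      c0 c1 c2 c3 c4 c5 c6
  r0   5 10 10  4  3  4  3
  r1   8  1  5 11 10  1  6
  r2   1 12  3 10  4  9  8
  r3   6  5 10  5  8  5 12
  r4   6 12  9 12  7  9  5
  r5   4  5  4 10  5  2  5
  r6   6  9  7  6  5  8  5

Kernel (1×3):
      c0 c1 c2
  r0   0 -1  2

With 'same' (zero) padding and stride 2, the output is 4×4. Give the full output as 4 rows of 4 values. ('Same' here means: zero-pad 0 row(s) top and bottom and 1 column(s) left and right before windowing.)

15 -2 5 -3
23 17 14 -8
18 15 11 -5
12 5 11 -5

Output[0,0]: The receptive field on the zero-padded input at this output position is [0 5 10]. Elementwise product with the kernel and sum: 5·-1 + 10·2.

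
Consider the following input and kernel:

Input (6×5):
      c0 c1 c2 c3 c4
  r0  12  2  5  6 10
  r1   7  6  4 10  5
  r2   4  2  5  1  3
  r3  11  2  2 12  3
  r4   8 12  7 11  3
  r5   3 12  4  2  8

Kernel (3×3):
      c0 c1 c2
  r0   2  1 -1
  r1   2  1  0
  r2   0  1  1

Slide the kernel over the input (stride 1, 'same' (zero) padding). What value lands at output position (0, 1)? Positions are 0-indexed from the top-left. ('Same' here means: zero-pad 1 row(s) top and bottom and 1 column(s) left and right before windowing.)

36

The receptive field on the zero-padded input at this output position is [0 0 0 / 12 2 5 / 7 6 4]. Elementwise product with the kernel and sum: 0·2 + 0·1 + 0·-1 + 12·2 + 2·1 + 6·1 + 4·1.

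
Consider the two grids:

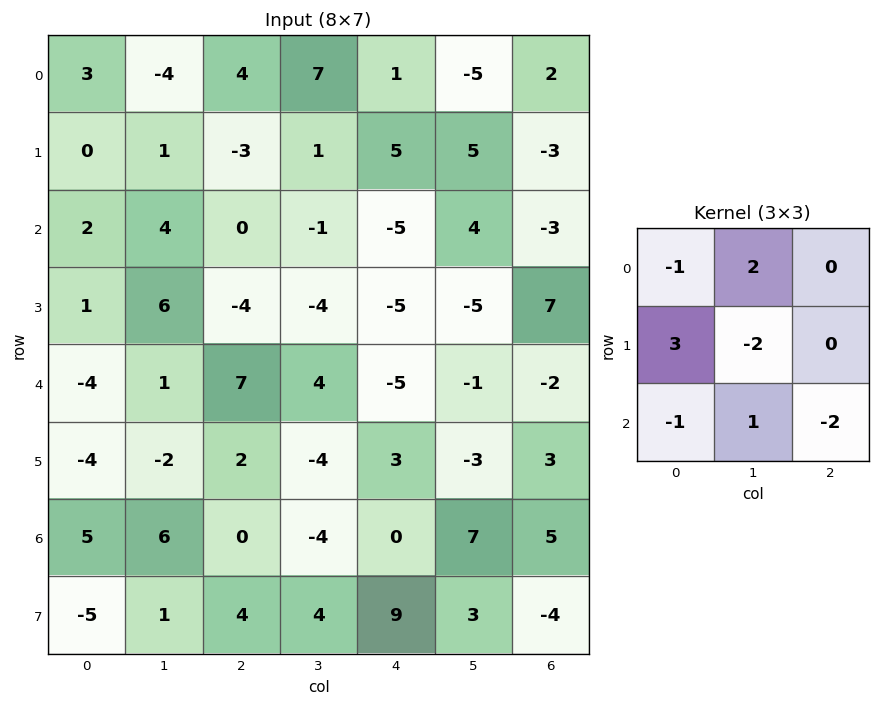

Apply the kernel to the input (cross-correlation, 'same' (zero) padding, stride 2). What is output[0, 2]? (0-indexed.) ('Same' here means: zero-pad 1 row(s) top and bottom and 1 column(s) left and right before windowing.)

13

The receptive field on the zero-padded input at this output position is [0 0 0 / 7 1 -5 / 1 5 5]. Elementwise product with the kernel and sum: 0·-1 + 0·2 + 7·3 + 1·-2 + 1·-1 + 5·1 + 5·-2.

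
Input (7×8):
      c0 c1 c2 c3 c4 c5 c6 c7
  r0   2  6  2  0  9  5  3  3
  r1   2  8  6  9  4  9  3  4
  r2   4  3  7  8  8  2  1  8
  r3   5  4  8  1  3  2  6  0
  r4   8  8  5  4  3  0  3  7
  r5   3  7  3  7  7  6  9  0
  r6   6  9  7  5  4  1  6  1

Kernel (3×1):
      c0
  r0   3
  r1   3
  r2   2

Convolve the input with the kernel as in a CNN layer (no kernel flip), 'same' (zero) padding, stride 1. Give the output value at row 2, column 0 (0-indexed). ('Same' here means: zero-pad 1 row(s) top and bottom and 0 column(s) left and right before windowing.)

The receptive field on the zero-padded input at this output position is [2 / 4 / 5]. Elementwise product with the kernel and sum: 2·3 + 4·3 + 5·2.

28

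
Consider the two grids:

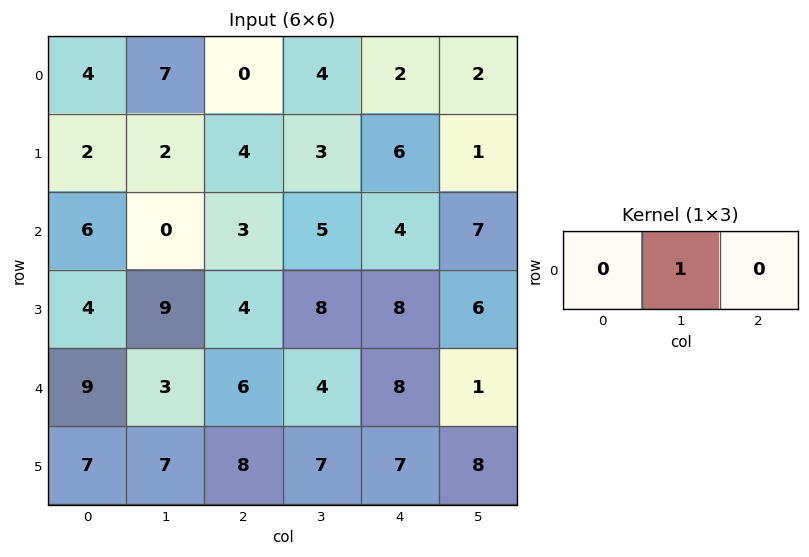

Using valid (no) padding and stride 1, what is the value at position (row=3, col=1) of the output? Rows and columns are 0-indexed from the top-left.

The receptive field on the input at this output position is [9 4 8]. Elementwise product with the kernel and sum: 4·1.

4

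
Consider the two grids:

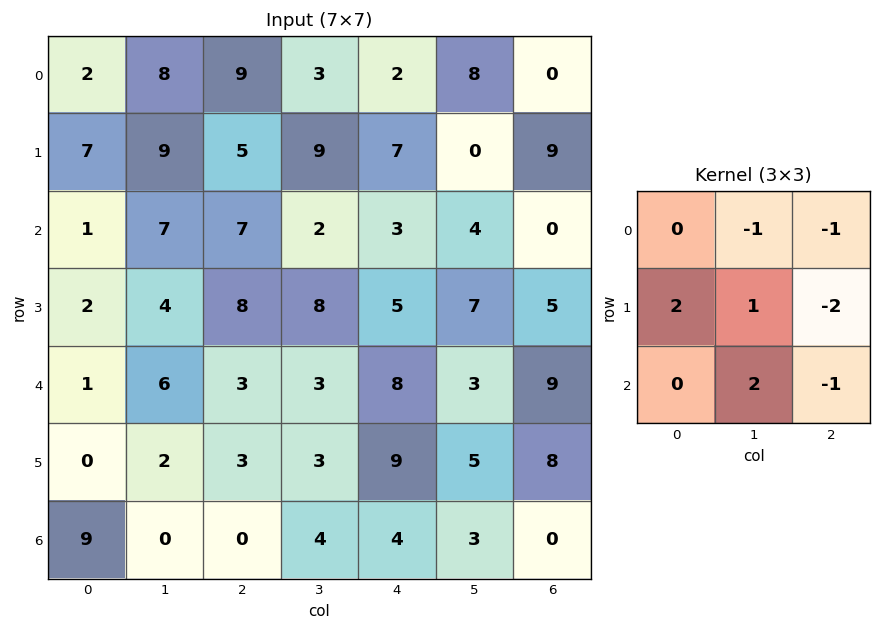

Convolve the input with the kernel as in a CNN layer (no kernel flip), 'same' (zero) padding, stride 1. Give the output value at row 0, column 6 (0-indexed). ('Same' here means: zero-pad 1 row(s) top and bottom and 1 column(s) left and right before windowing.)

The receptive field on the zero-padded input at this output position is [0 0 0 / 8 0 0 / 0 9 0]. Elementwise product with the kernel and sum: 0·-1 + 0·-1 + 8·2 + 0·1 + 0·-2 + 9·2 + 0·-1.

34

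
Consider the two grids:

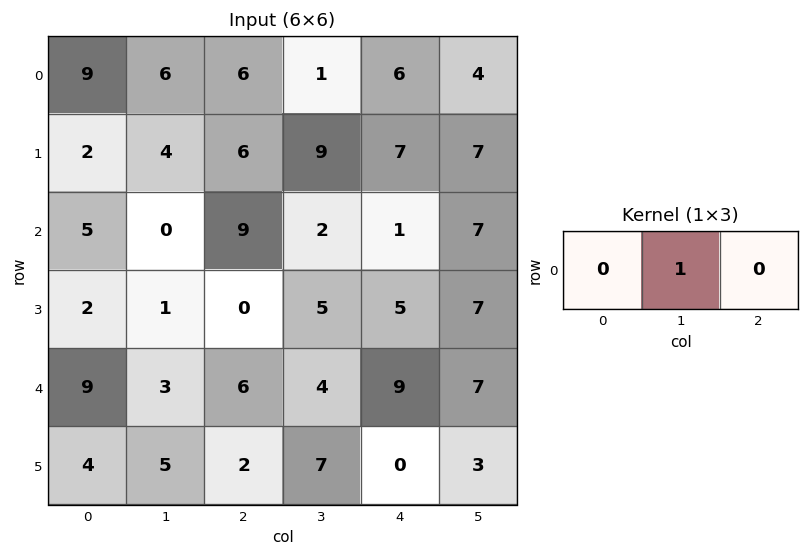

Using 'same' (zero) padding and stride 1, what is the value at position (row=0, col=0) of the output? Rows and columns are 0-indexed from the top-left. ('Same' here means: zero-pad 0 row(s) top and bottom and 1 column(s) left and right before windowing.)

The receptive field on the zero-padded input at this output position is [0 9 6]. Elementwise product with the kernel and sum: 9·1.

9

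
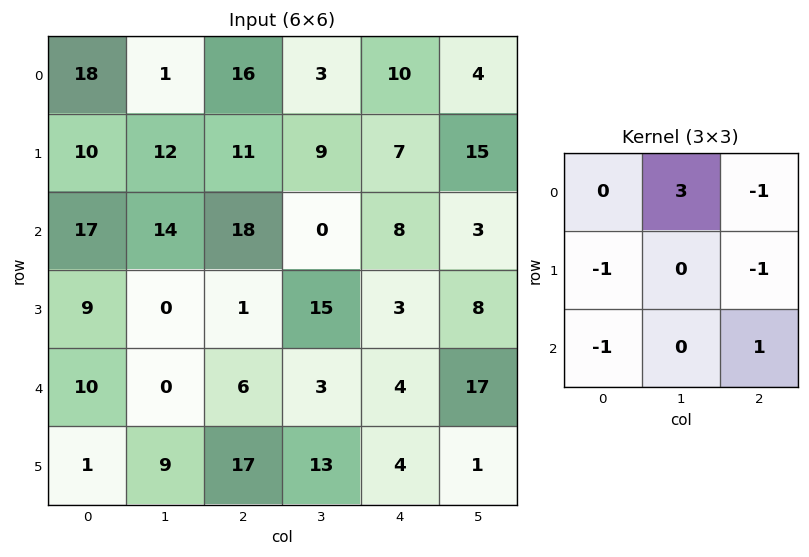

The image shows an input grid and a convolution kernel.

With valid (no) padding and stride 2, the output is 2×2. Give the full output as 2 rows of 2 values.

-33 -29
10 -14

Output[0,0]: The receptive field on the input at this output position is [18 1 16 / 10 12 11 / 17 14 18]. Elementwise product with the kernel and sum: 1·3 + 16·-1 + 10·-1 + 11·-1 + 17·-1 + 18·1.
Output[0,1]: The receptive field on the input at this output position is [16 3 10 / 11 9 7 / 18 0 8]. Elementwise product with the kernel and sum: 3·3 + 10·-1 + 11·-1 + 7·-1 + 18·-1 + 8·1.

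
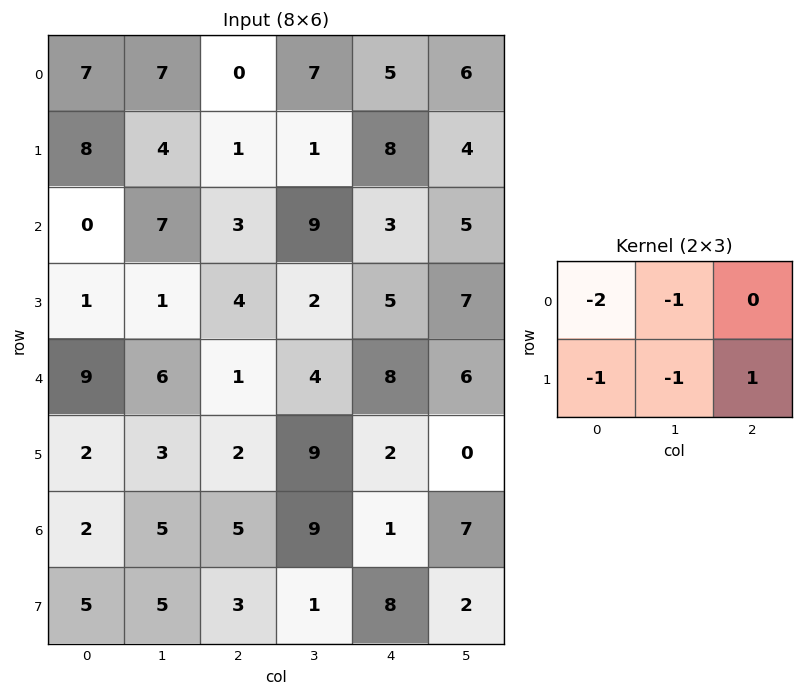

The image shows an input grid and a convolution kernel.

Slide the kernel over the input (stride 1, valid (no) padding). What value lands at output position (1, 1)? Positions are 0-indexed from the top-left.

The receptive field on the input at this output position is [4 1 1 / 7 3 9]. Elementwise product with the kernel and sum: 4·-2 + 1·-1 + 7·-1 + 3·-1 + 9·1.

-10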